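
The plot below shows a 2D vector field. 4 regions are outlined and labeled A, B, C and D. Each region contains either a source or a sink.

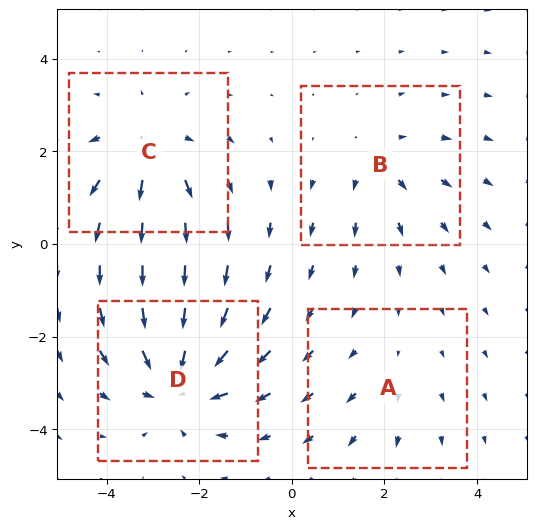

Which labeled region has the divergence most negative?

Divergence at each region's feature centre — A: about +2, B: about +3, C: about +5, D: about -6. Region D is most negative.

D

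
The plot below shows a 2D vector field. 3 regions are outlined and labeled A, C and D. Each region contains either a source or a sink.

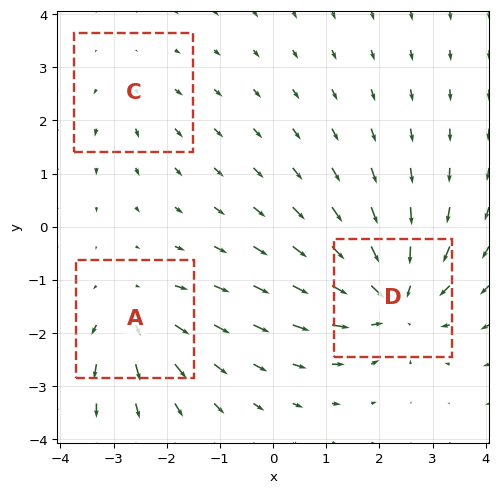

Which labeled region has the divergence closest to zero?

Divergence at each region's feature centre — A: about +3, C: about +2, D: about -5. Region C is closest to zero.

C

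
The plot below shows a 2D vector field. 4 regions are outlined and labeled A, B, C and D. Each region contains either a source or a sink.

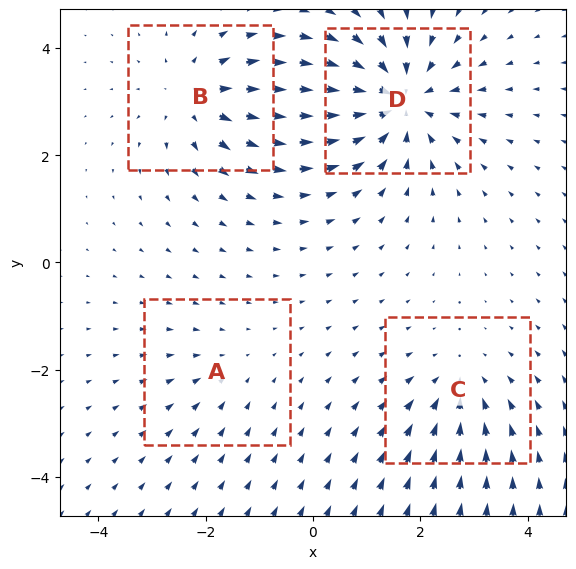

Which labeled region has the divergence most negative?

D

Divergence at each region's feature centre — A: about -2, B: about +4, C: about -3, D: about -7. Region D is most negative.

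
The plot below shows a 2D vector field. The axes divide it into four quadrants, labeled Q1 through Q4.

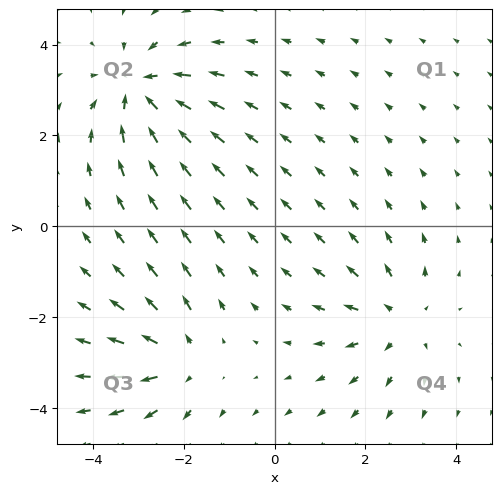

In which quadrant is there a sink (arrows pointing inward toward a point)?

Q2

The sink sits at approximately (-3.0, 3.0), which lies in quadrant Q2. The divergence there is about -4, negative as expected for a sink.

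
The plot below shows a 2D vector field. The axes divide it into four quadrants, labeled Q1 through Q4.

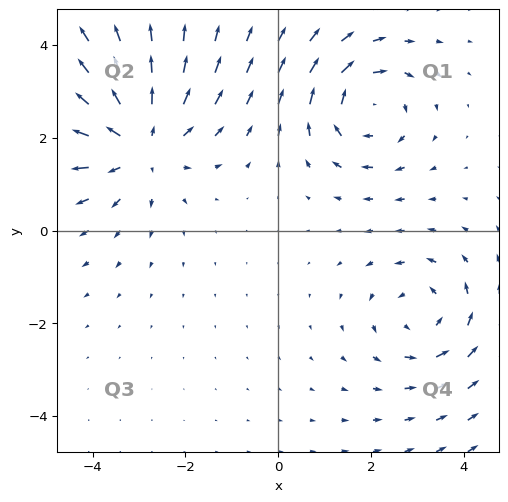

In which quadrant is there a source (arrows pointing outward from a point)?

The source sits at approximately (-3.0, 1.9), which lies in quadrant Q2. The divergence there is about +3, positive as expected for a source.

Q2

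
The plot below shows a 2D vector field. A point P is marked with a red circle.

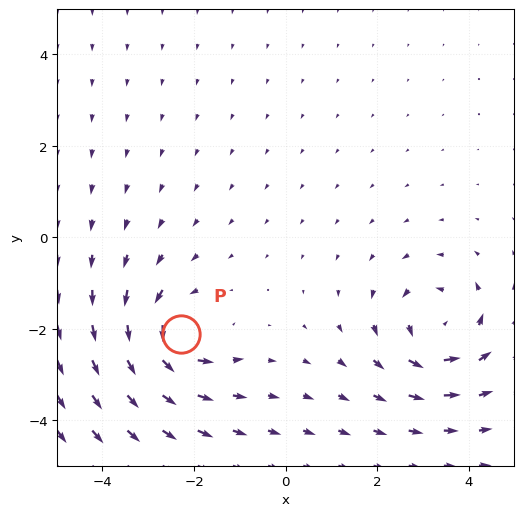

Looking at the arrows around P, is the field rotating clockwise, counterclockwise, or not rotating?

counterclockwise

Near P at (-2.3, -2.1) the arrows circulate counterclockwise. The curl (z-component) there is about +5; positive curl means counterclockwise rotation.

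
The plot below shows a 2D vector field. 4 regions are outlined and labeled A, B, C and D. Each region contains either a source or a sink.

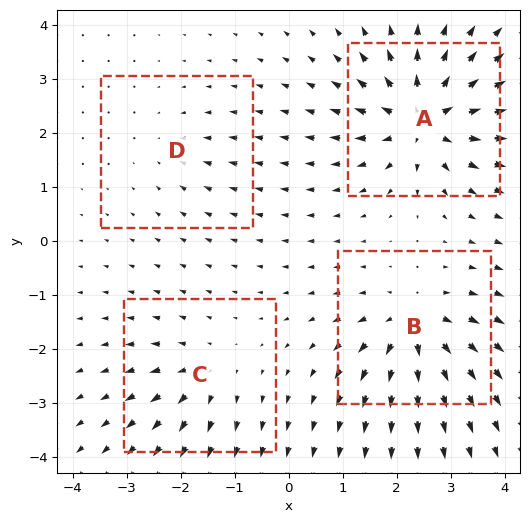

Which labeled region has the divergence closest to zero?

D

Divergence at each region's feature centre — A: about +9, B: about +7, C: about +4, D: about -2. Region D is closest to zero.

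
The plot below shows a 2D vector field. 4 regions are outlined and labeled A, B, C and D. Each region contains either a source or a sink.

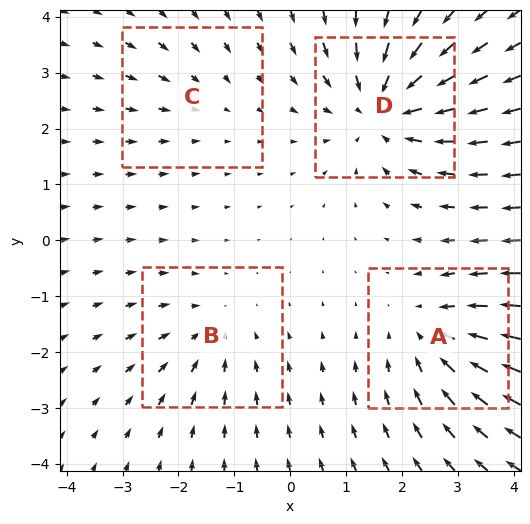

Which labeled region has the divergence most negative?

D

Divergence at each region's feature centre — A: about -4, B: about -3, C: about -2, D: about -6. Region D is most negative.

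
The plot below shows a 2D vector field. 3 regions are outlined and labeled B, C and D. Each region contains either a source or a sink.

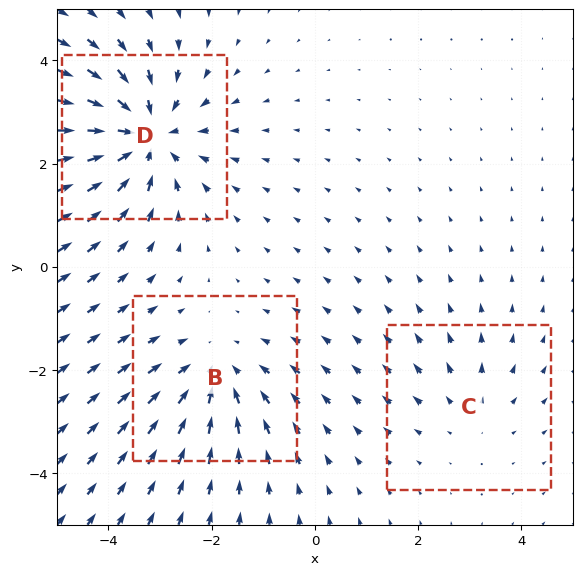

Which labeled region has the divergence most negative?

Divergence at each region's feature centre — B: about -3, C: about +2, D: about -5. Region D is most negative.

D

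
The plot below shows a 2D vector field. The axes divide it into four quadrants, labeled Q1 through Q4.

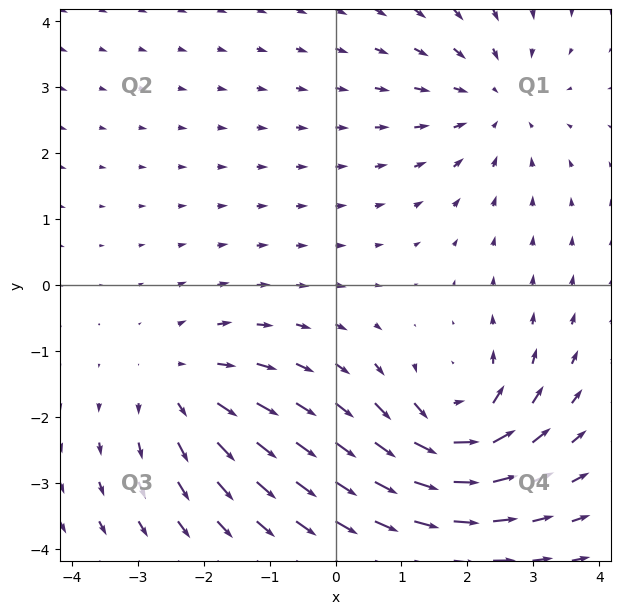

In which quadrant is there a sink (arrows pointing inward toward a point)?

Q1

The sink sits at approximately (2.4, 2.8), which lies in quadrant Q1. The divergence there is about -3, negative as expected for a sink.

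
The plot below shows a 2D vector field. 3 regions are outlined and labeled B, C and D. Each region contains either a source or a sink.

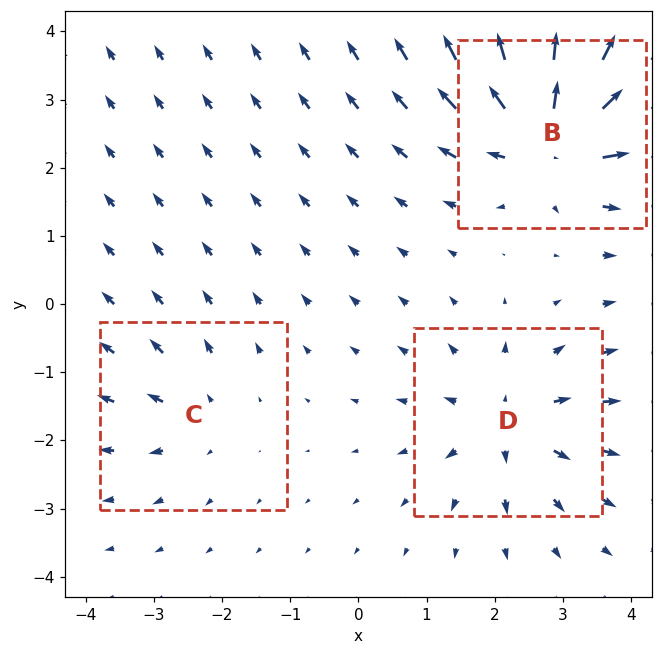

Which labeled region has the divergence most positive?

Divergence at each region's feature centre — B: about +6, C: about +2, D: about +4. Region B is most positive.

B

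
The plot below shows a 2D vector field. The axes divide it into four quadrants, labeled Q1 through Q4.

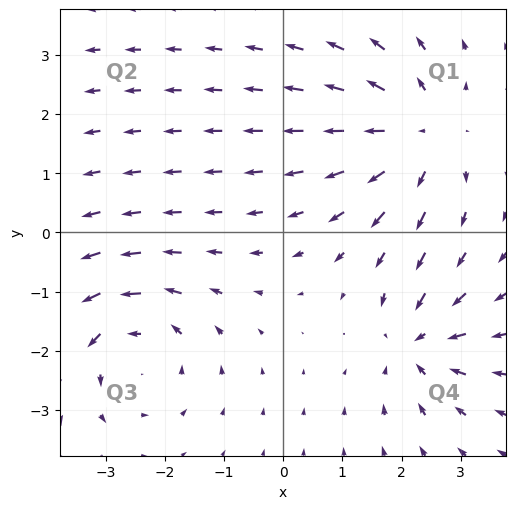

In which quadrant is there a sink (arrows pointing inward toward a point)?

The sink sits at approximately (2.3, -1.9), which lies in quadrant Q4. The divergence there is about -4, negative as expected for a sink.

Q4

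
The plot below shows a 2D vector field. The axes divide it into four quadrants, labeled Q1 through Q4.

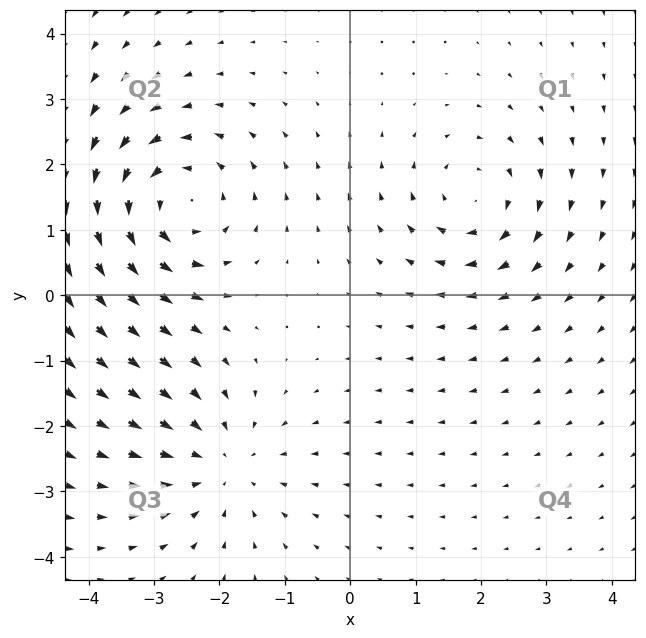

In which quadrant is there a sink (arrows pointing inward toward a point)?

Q3

The sink sits at approximately (-2.0, -2.6), which lies in quadrant Q3. The divergence there is about -3, negative as expected for a sink.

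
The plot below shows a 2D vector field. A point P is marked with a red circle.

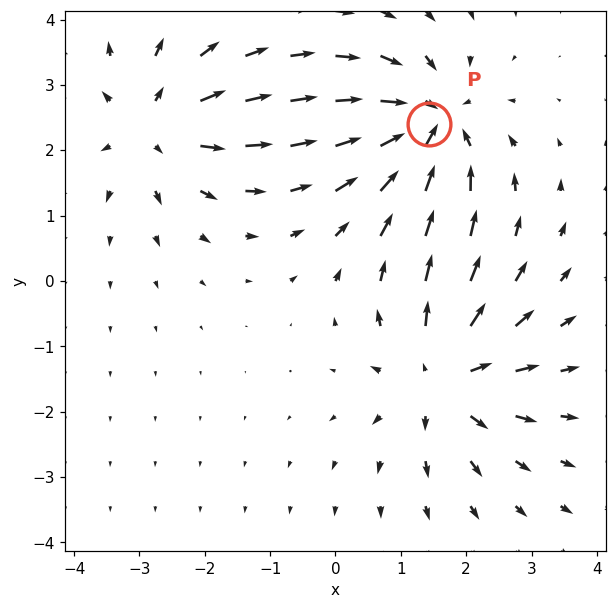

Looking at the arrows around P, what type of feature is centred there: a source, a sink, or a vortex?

sink

At P (1.4, 2.4) the arrows converge inward. Divergence about -6, curl ≈0 — negative divergence with near-zero curl is a sink.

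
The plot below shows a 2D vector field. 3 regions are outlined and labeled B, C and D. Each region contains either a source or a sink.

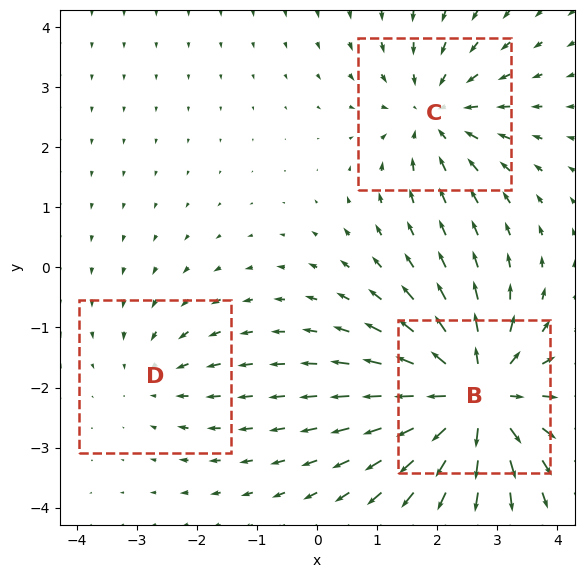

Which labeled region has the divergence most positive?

B

Divergence at each region's feature centre — B: about +5, C: about -3, D: about -2. Region B is most positive.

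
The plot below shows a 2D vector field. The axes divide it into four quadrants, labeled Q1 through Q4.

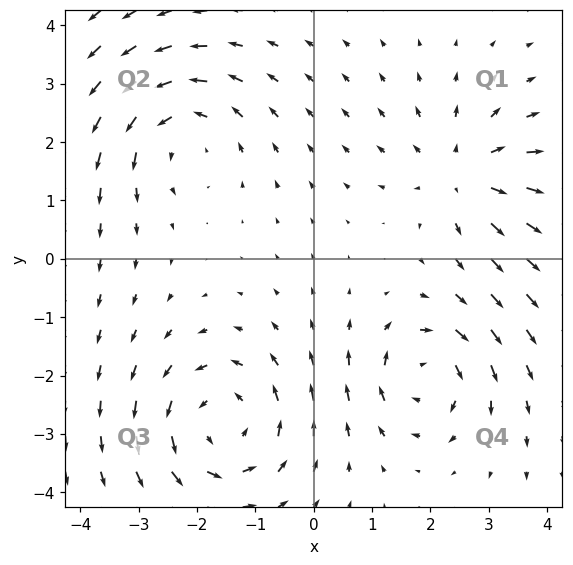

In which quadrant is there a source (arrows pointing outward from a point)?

The source sits at approximately (2.6, 1.4), which lies in quadrant Q1. The divergence there is about +3, positive as expected for a source.

Q1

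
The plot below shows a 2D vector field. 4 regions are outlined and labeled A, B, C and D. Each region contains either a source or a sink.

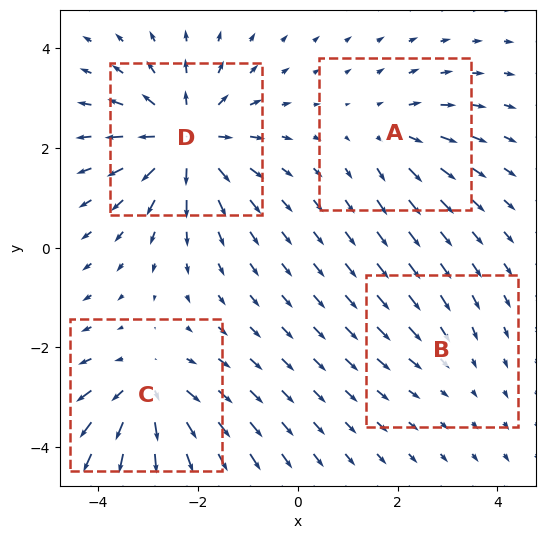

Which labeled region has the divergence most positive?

Divergence at each region's feature centre — A: about +3, B: about -2, C: about +6, D: about +7. Region D is most positive.

D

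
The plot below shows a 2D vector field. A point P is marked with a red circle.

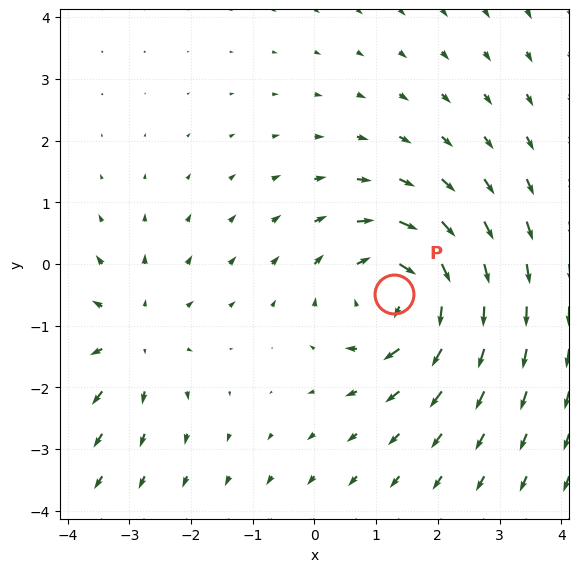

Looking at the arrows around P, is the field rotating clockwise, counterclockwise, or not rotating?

Near P at (1.3, -0.5) the arrows circulate clockwise. The curl (z-component) there is about -4; negative curl means clockwise rotation.

clockwise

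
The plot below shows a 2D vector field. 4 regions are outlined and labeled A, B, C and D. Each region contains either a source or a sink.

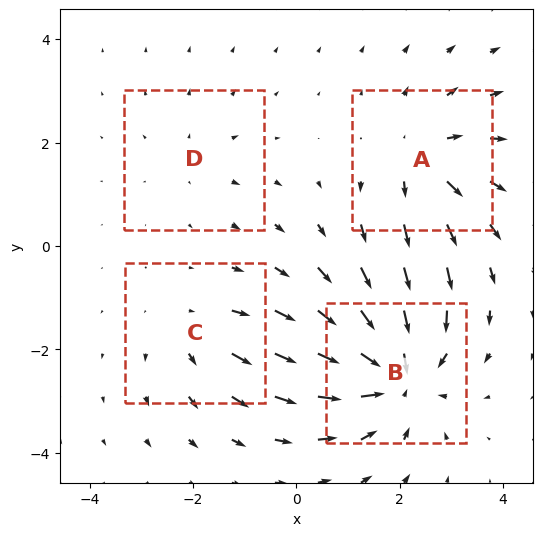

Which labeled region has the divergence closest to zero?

Divergence at each region's feature centre — A: about +5, B: about -7, C: about +3, D: about +2. Region D is closest to zero.

D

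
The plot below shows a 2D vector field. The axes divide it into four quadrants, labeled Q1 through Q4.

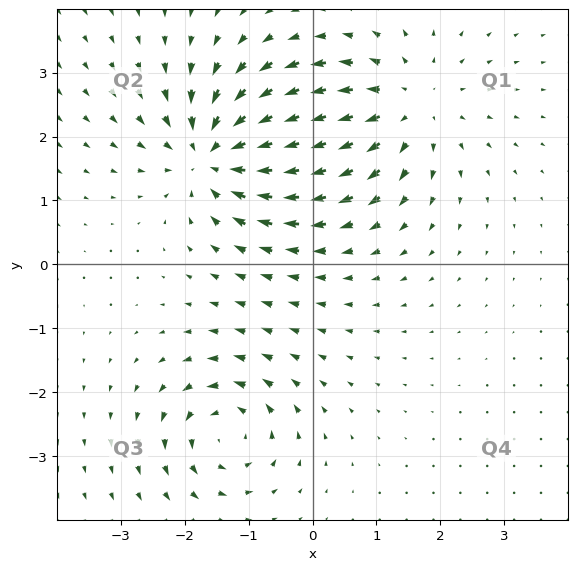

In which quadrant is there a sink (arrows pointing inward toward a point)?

The sink sits at approximately (-1.5, 1.7), which lies in quadrant Q2. The divergence there is about -6, negative as expected for a sink.

Q2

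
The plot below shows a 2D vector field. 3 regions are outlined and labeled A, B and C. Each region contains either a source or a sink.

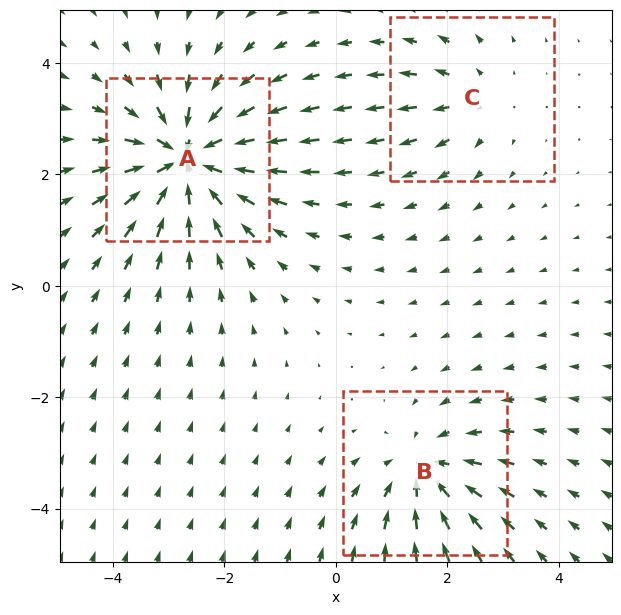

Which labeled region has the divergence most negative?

Divergence at each region's feature centre — A: about -6, B: about -4, C: about +2. Region A is most negative.

A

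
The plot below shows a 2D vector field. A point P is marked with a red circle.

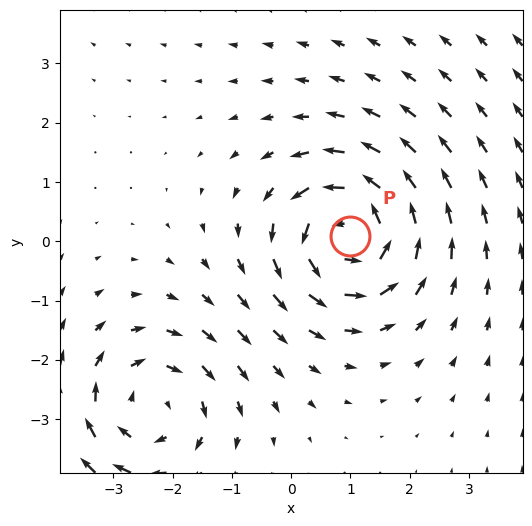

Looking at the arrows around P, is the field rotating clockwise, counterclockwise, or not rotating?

Near P at (1.0, 0.1) the arrows circulate counterclockwise. The curl (z-component) there is about +6; positive curl means counterclockwise rotation.

counterclockwise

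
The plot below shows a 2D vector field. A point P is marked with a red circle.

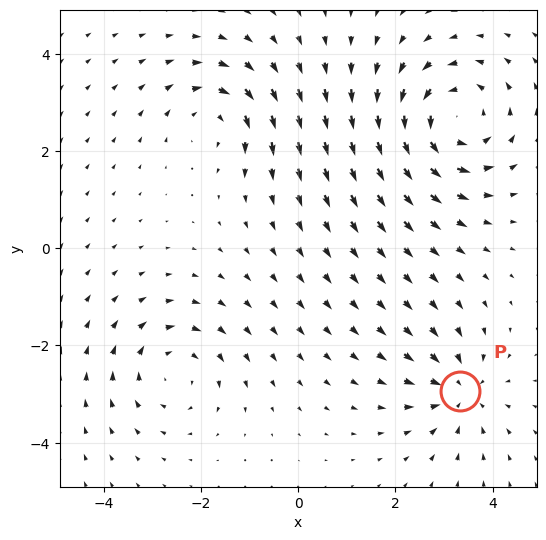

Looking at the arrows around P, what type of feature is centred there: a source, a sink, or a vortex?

At P (3.3, -2.9) the arrows converge inward. Divergence about -4, curl ≈0 — negative divergence with near-zero curl is a sink.

sink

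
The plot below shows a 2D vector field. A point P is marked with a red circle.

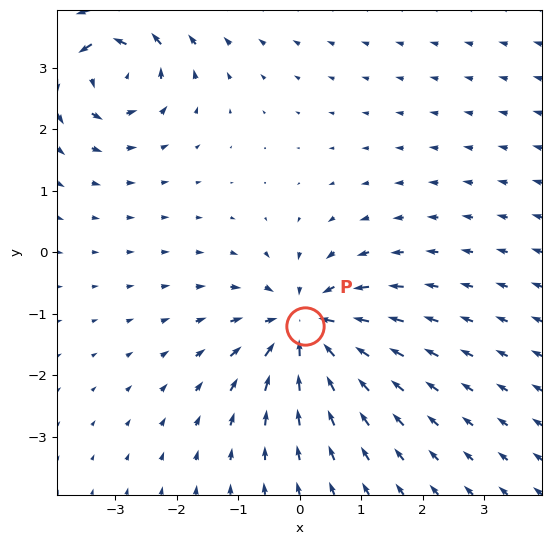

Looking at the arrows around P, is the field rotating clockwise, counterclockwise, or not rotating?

not rotating

Near P at (0.1, -1.2) the arrows show no circulation. The curl there is ≈0.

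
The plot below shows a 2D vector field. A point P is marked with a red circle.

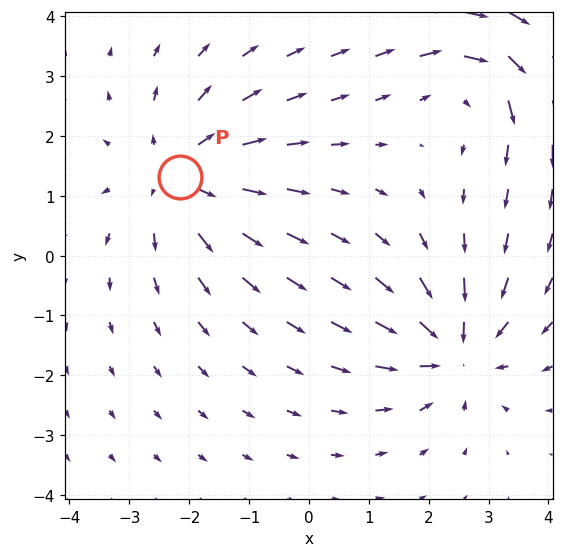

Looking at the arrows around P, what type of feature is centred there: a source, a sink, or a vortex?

At P (-2.2, 1.3) the arrows spread outward. Divergence about +4, curl ≈0 — positive divergence with near-zero curl is a source.

source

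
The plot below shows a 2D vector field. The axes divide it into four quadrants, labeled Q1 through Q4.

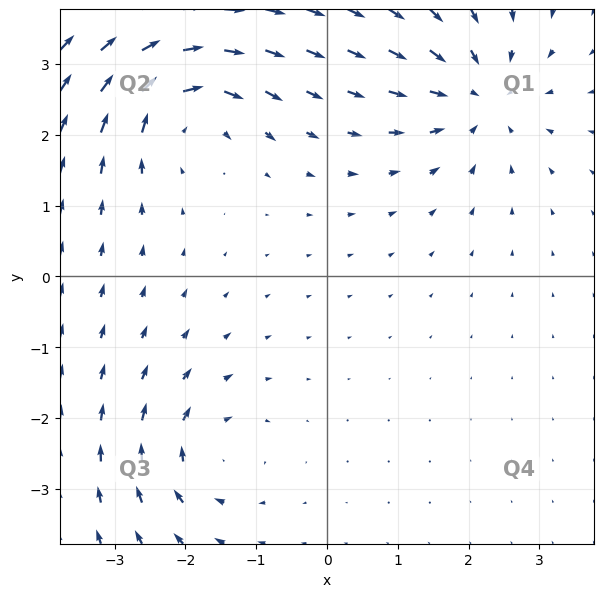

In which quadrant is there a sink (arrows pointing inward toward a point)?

Q1

The sink sits at approximately (2.2, 2.5), which lies in quadrant Q1. The divergence there is about -4, negative as expected for a sink.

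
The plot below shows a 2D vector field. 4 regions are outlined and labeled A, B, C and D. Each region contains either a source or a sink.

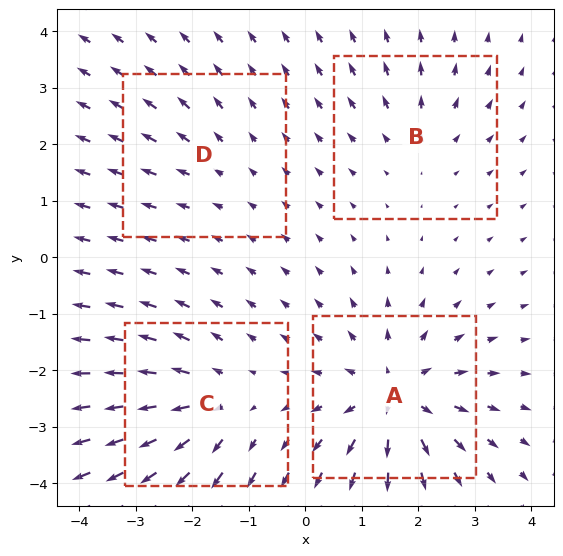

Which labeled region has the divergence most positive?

A

Divergence at each region's feature centre — A: about +7, B: about +3, C: about +5, D: about +2. Region A is most positive.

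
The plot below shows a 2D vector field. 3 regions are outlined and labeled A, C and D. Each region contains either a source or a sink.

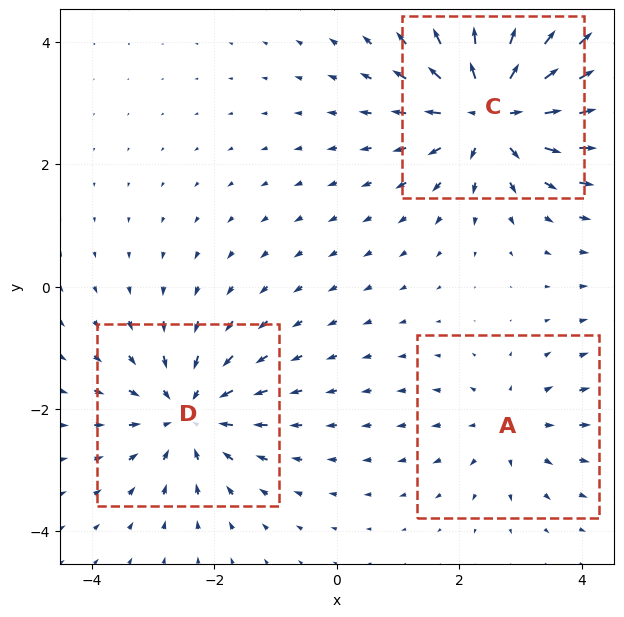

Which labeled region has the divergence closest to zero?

Divergence at each region's feature centre — A: about +2, C: about +5, D: about -4. Region A is closest to zero.

A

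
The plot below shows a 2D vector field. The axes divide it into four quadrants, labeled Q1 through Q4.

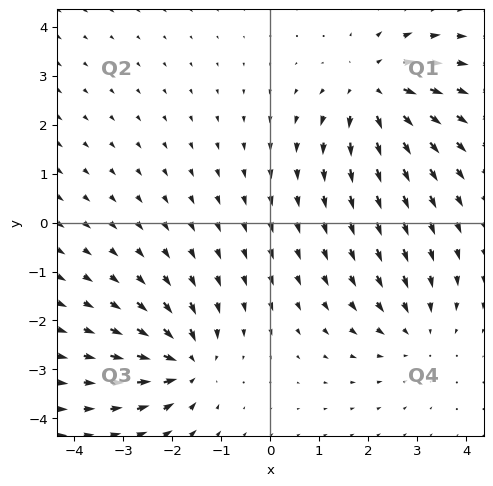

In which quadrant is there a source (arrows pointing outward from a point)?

The source sits at approximately (2.1, 2.7), which lies in quadrant Q1. The divergence there is about +4, positive as expected for a source.

Q1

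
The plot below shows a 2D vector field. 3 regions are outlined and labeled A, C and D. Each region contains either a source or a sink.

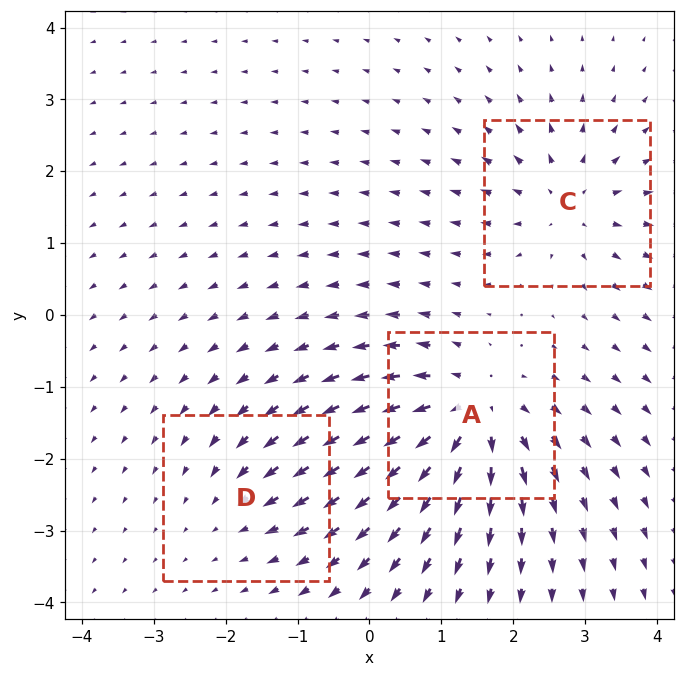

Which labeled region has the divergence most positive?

A

Divergence at each region's feature centre — A: about +5, C: about +4, D: about -2. Region A is most positive.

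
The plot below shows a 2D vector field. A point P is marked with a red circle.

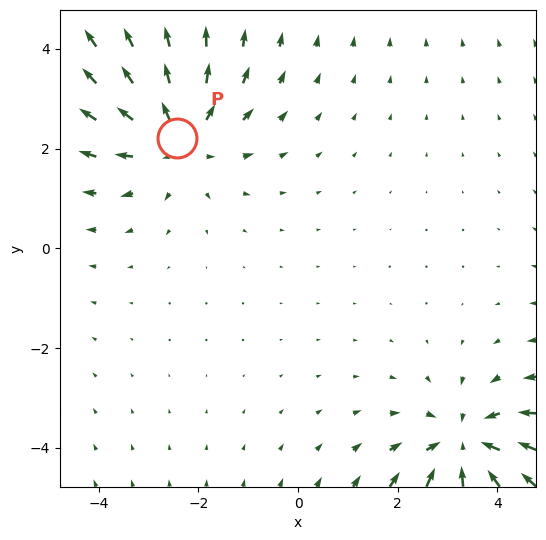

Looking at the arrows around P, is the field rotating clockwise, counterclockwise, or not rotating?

not rotating

Near P at (-2.4, 2.2) the arrows show no circulation. The curl there is ≈0.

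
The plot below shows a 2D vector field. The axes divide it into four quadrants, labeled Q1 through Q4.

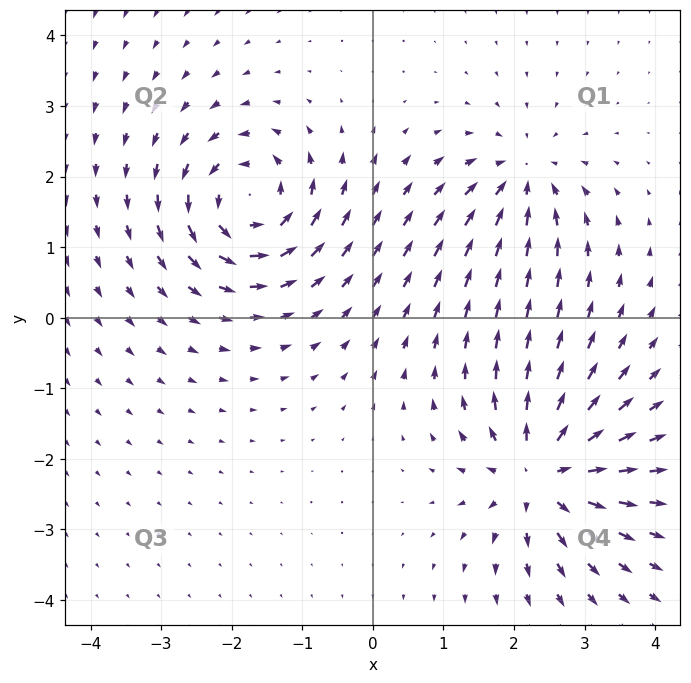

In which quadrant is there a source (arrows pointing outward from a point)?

Q4

The source sits at approximately (2.4, -2.2), which lies in quadrant Q4. The divergence there is about +6, positive as expected for a source.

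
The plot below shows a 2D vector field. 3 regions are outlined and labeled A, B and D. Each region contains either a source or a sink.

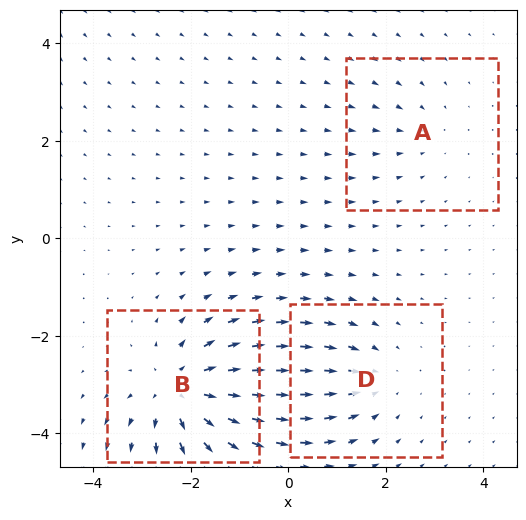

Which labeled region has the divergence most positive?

B

Divergence at each region's feature centre — A: about -2, B: about +5, D: about -3. Region B is most positive.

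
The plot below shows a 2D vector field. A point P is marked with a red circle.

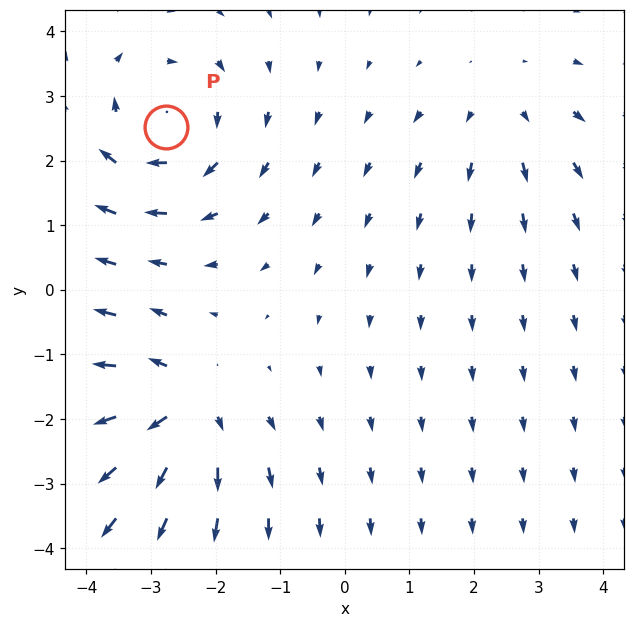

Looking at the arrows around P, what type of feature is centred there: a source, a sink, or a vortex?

vortex

At P (-2.8, 2.5) the arrows circulate clockwise. Divergence ≈0, curl about -4 — near-zero divergence with nonzero curl is a vortex.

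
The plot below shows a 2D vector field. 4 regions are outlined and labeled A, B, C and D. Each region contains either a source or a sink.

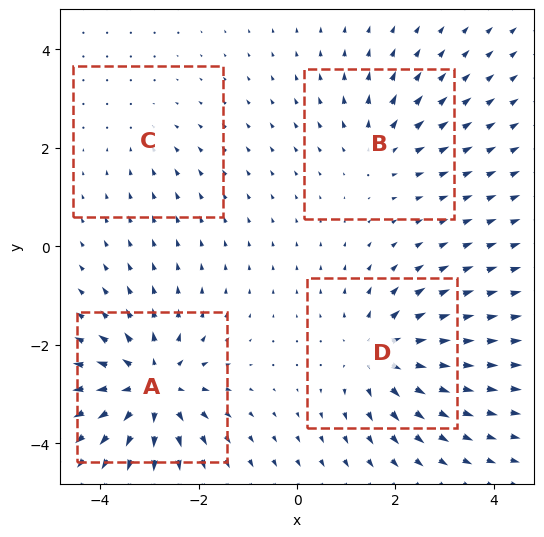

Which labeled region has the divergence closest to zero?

Divergence at each region's feature centre — A: about +7, B: about +4, C: about -2, D: about +6. Region C is closest to zero.

C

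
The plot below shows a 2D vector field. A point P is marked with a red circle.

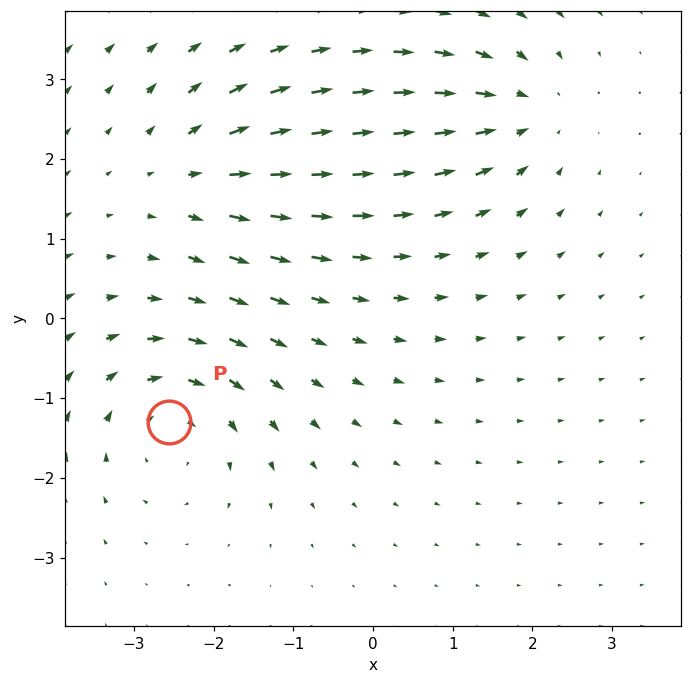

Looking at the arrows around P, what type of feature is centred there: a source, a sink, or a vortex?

At P (-2.6, -1.3) the arrows circulate clockwise. Divergence ≈0, curl about -4 — near-zero divergence with nonzero curl is a vortex.

vortex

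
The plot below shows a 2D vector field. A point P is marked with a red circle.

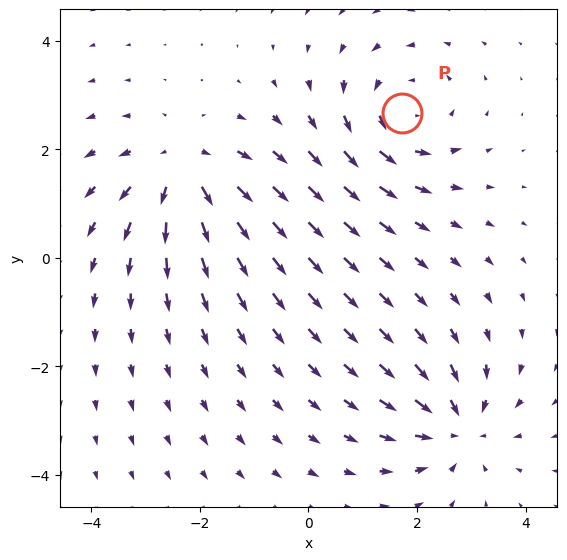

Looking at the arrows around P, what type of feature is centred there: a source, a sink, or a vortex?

vortex

At P (1.7, 2.7) the arrows circulate counterclockwise. Divergence ≈0, curl about +4 — near-zero divergence with nonzero curl is a vortex.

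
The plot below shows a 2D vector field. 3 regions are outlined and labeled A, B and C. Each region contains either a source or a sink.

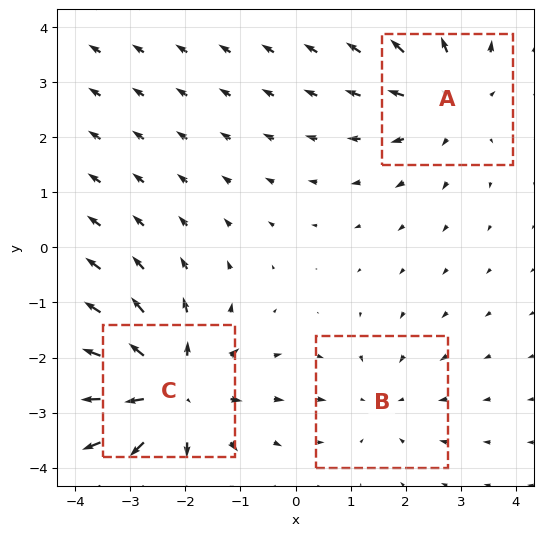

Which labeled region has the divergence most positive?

C

Divergence at each region's feature centre — A: about +3, B: about -2, C: about +4. Region C is most positive.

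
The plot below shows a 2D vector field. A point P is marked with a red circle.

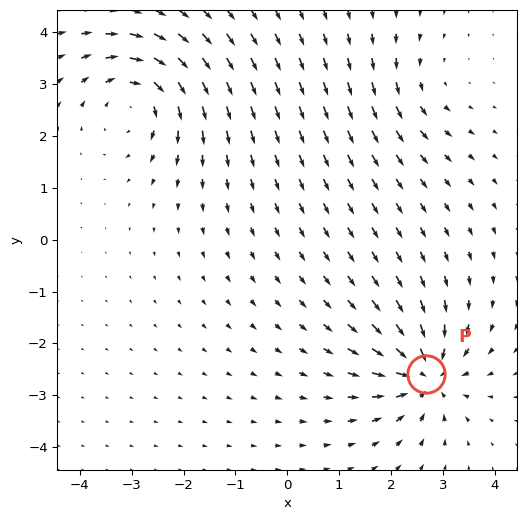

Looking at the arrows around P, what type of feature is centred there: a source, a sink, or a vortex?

At P (2.7, -2.6) the arrows converge inward. Divergence about -7, curl ≈0 — negative divergence with near-zero curl is a sink.

sink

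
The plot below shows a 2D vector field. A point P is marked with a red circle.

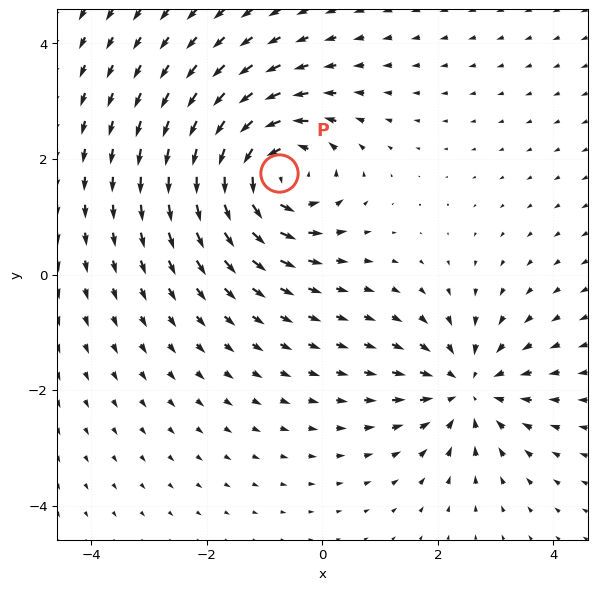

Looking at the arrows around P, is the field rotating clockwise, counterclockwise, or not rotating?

counterclockwise

Near P at (-0.7, 1.8) the arrows circulate counterclockwise. The curl (z-component) there is about +5; positive curl means counterclockwise rotation.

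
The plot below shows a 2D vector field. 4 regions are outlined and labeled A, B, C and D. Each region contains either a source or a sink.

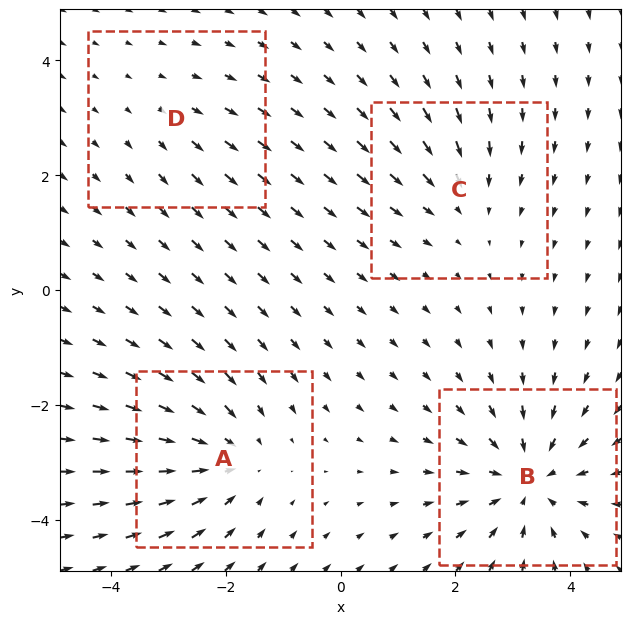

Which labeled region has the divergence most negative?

B

Divergence at each region's feature centre — A: about -4, B: about -6, C: about -3, D: about +2. Region B is most negative.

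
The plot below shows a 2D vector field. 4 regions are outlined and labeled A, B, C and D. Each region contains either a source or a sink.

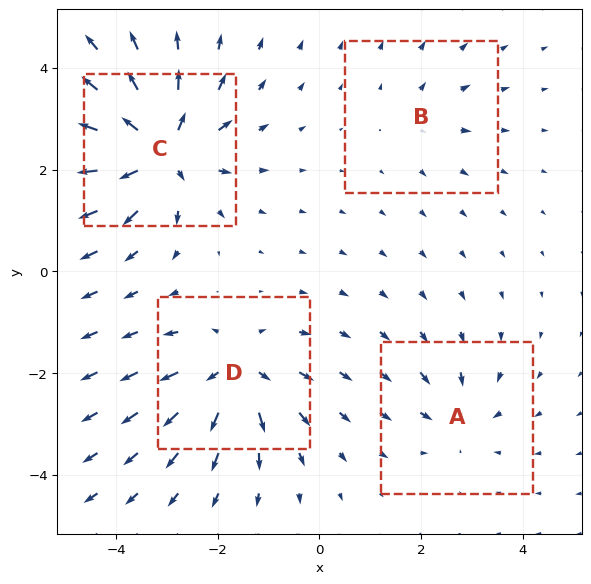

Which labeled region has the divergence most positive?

Divergence at each region's feature centre — A: about -4, B: about +2, C: about +8, D: about +6. Region C is most positive.

C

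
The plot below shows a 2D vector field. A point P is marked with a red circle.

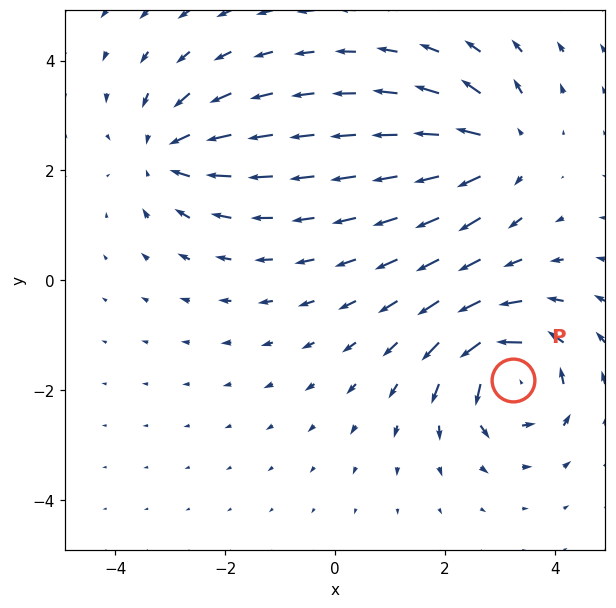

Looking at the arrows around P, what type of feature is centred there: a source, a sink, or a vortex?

At P (3.2, -1.8) the arrows circulate counterclockwise. Divergence ≈0, curl about +7 — near-zero divergence with nonzero curl is a vortex.

vortex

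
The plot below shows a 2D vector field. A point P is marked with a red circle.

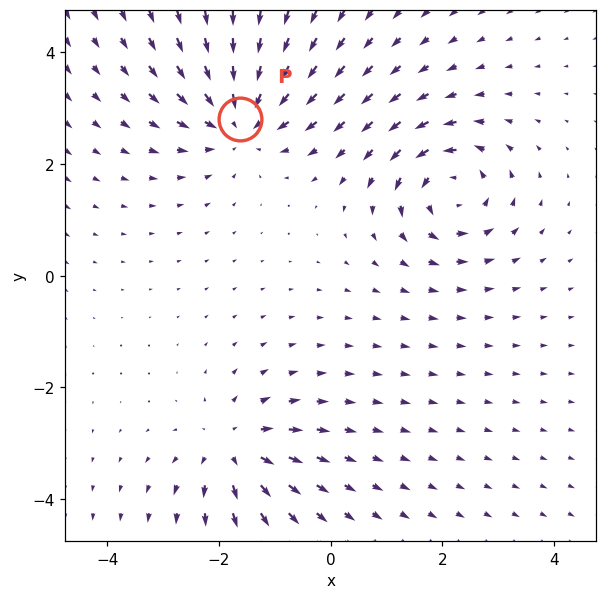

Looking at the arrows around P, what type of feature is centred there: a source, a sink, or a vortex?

sink

At P (-1.6, 2.8) the arrows converge inward. Divergence about -5, curl ≈0 — negative divergence with near-zero curl is a sink.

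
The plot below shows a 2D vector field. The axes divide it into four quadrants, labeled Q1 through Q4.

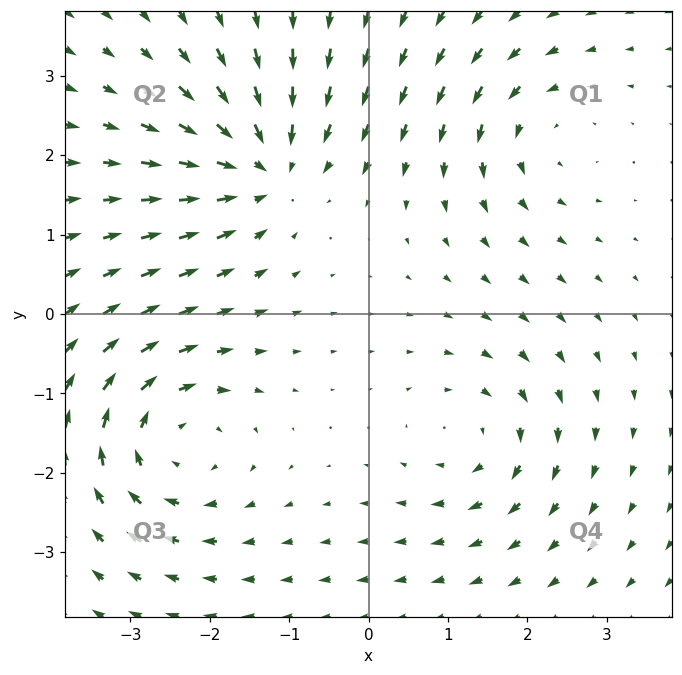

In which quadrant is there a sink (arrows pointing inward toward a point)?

Q2

The sink sits at approximately (-1.3, 1.9), which lies in quadrant Q2. The divergence there is about -6, negative as expected for a sink.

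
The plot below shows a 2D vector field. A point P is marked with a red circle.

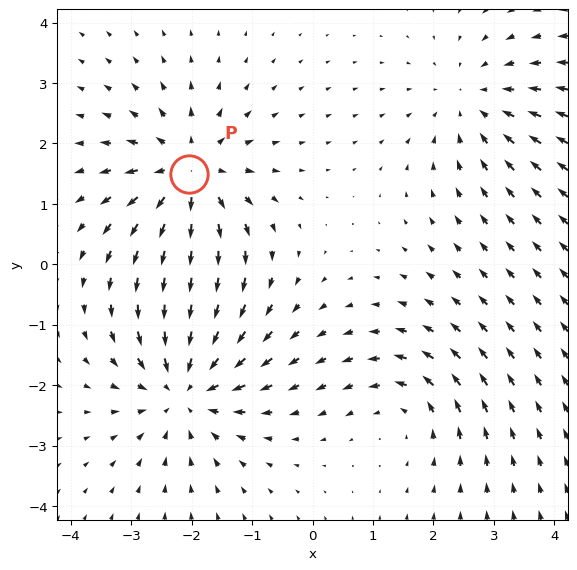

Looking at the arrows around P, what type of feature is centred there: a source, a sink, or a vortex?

At P (-2.0, 1.5) the arrows spread outward. Divergence about +5, curl ≈0 — positive divergence with near-zero curl is a source.

source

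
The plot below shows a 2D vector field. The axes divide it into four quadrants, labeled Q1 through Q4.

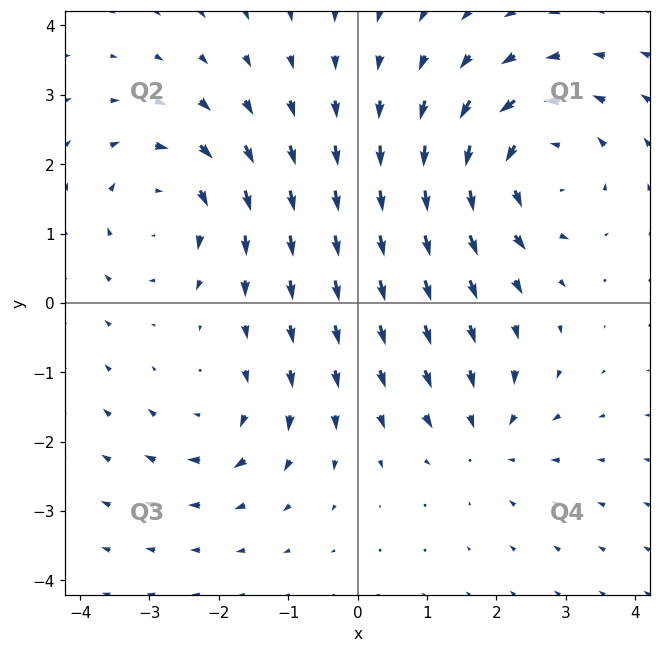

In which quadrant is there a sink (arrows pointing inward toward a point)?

Q4

The sink sits at approximately (1.9, -1.9), which lies in quadrant Q4. The divergence there is about -3, negative as expected for a sink.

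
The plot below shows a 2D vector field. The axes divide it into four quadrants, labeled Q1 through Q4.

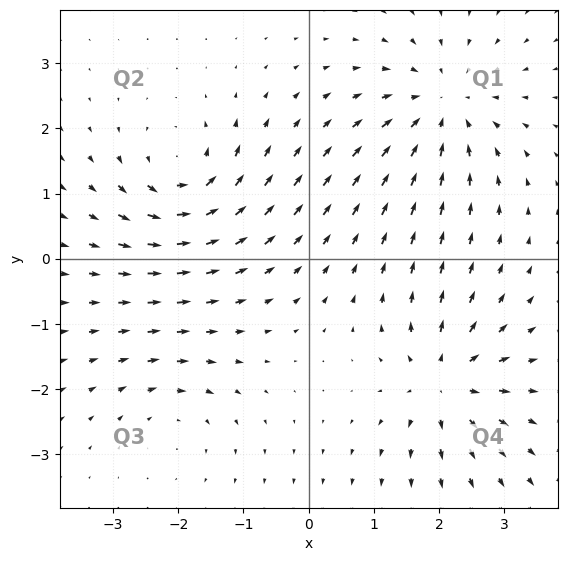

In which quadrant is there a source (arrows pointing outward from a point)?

Q4

The source sits at approximately (2.1, -1.9), which lies in quadrant Q4. The divergence there is about +6, positive as expected for a source.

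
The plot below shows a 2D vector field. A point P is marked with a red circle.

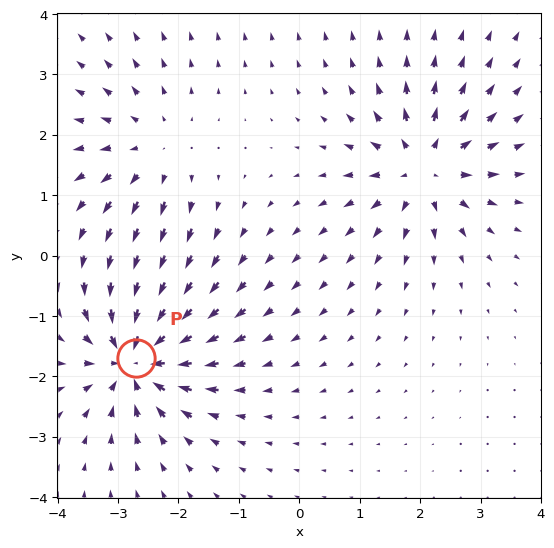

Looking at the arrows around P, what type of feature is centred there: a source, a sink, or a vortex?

At P (-2.7, -1.7) the arrows converge inward. Divergence about -6, curl ≈0 — negative divergence with near-zero curl is a sink.

sink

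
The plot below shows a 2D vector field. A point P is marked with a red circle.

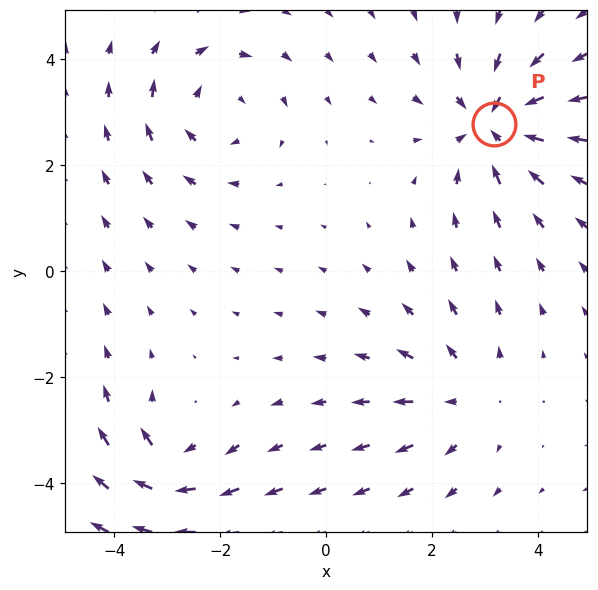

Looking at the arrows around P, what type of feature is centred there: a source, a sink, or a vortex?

At P (3.2, 2.8) the arrows converge inward. Divergence about -5, curl ≈0 — negative divergence with near-zero curl is a sink.

sink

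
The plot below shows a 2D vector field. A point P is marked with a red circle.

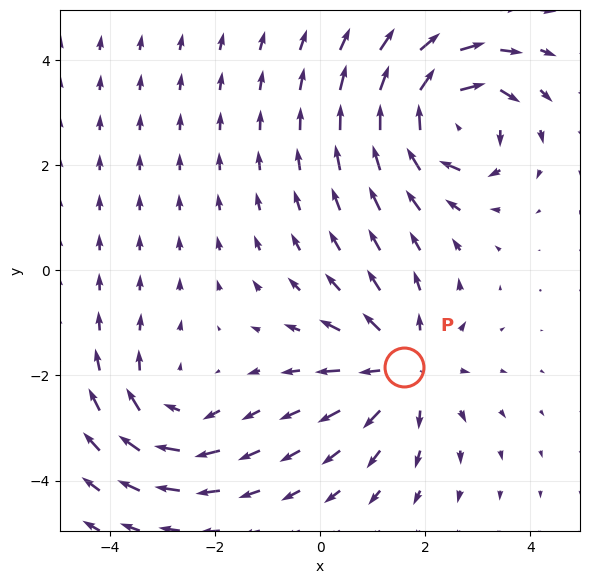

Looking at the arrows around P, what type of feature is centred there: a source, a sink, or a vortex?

At P (1.6, -1.8) the arrows spread outward. Divergence about +4, curl ≈0 — positive divergence with near-zero curl is a source.

source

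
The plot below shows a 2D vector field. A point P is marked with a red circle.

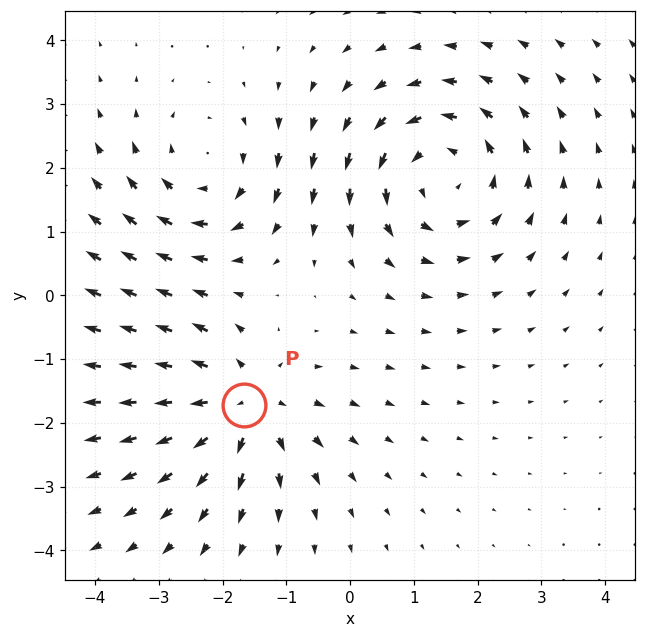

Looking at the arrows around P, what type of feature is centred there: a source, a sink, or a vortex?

At P (-1.7, -1.7) the arrows spread outward. Divergence about +4, curl ≈0 — positive divergence with near-zero curl is a source.

source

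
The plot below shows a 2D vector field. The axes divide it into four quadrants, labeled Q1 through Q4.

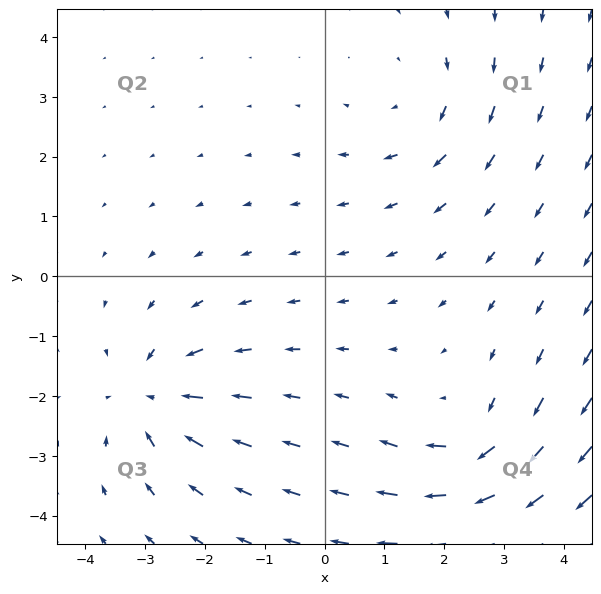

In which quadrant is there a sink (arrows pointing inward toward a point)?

The sink sits at approximately (-2.9, -2.0), which lies in quadrant Q3. The divergence there is about -5, negative as expected for a sink.

Q3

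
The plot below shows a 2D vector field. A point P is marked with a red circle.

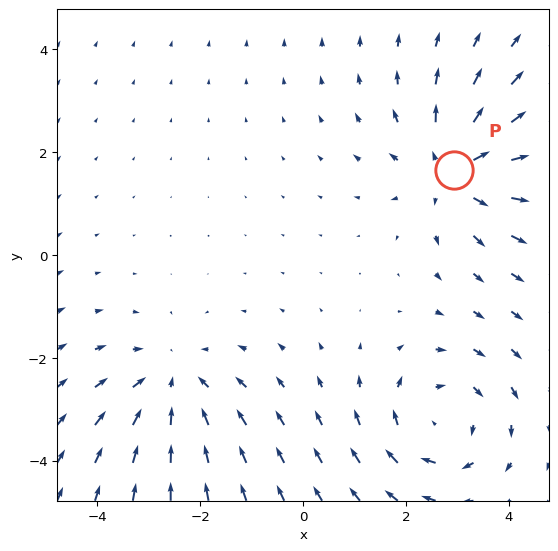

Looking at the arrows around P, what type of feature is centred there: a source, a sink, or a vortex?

source

At P (2.9, 1.6) the arrows spread outward. Divergence about +3, curl ≈0 — positive divergence with near-zero curl is a source.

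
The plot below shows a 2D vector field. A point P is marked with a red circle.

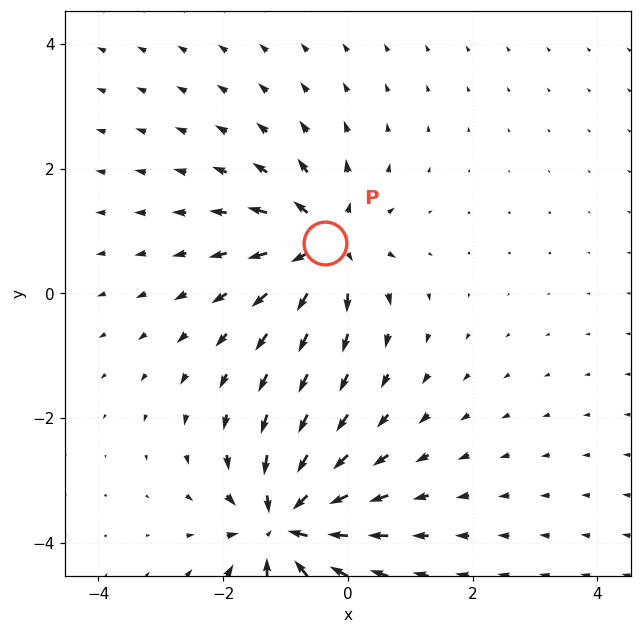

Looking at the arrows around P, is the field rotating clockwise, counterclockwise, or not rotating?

Near P at (-0.4, 0.8) the arrows show no circulation. The curl there is ≈0.

not rotating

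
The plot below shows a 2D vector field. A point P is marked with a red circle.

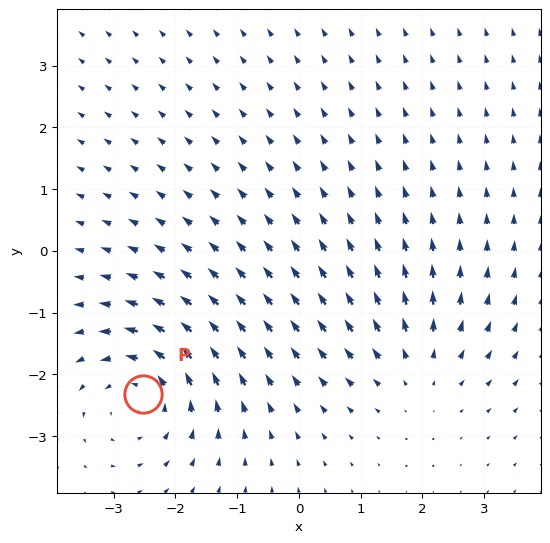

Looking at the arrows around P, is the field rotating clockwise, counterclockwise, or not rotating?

Near P at (-2.5, -2.3) the arrows circulate counterclockwise. The curl (z-component) there is about +4; positive curl means counterclockwise rotation.

counterclockwise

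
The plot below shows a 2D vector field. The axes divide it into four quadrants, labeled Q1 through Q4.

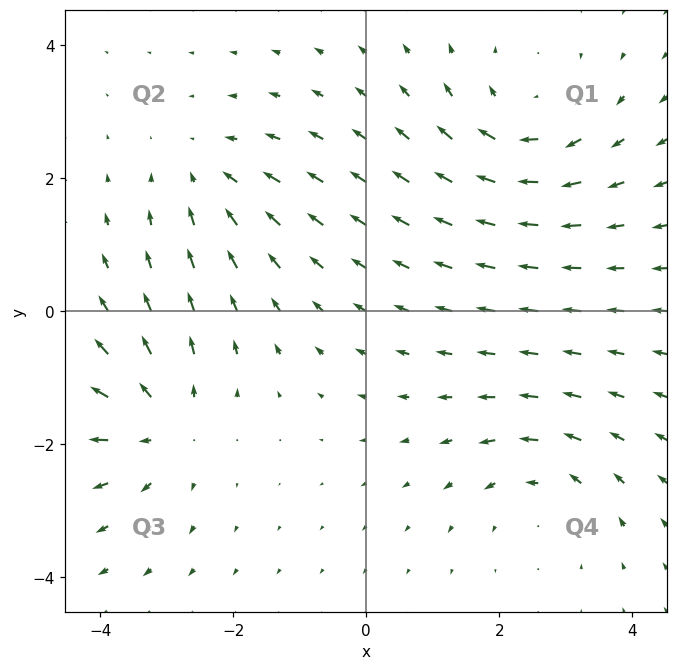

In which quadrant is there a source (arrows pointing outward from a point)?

The source sits at approximately (-3.1, -1.7), which lies in quadrant Q3. The divergence there is about +5, positive as expected for a source.

Q3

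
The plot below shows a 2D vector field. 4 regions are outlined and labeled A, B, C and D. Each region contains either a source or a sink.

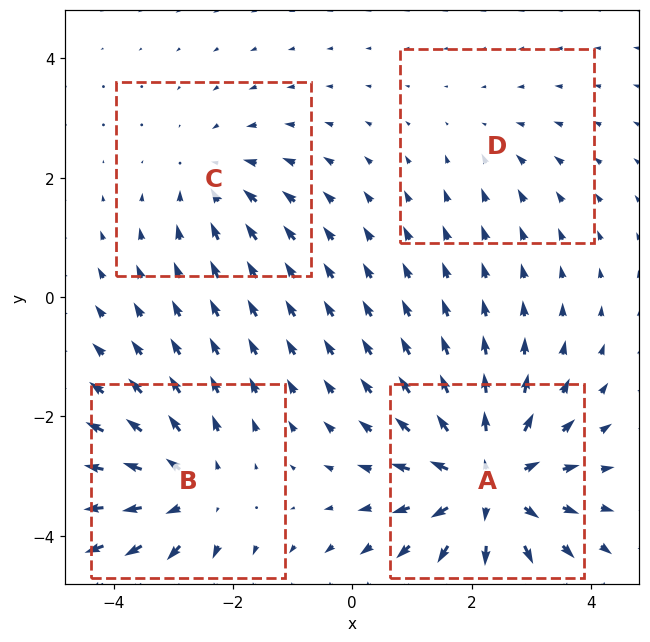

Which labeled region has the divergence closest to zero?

Divergence at each region's feature centre — A: about +7, B: about +5, C: about -3, D: about -2. Region D is closest to zero.

D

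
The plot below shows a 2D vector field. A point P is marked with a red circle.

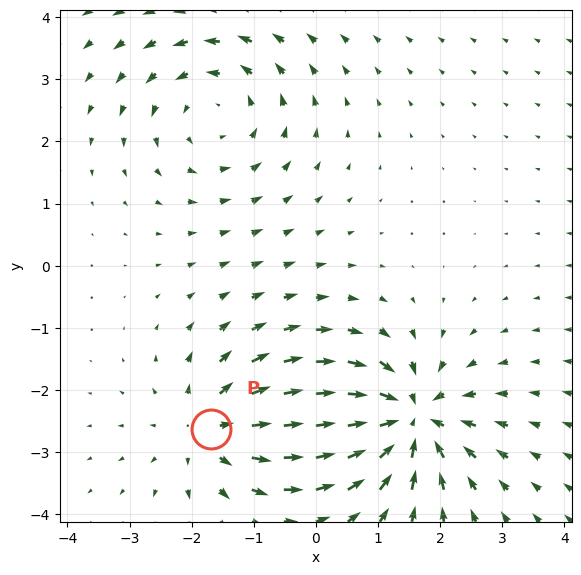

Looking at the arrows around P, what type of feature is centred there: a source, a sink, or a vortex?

source

At P (-1.7, -2.6) the arrows spread outward. Divergence about +4, curl ≈0 — positive divergence with near-zero curl is a source.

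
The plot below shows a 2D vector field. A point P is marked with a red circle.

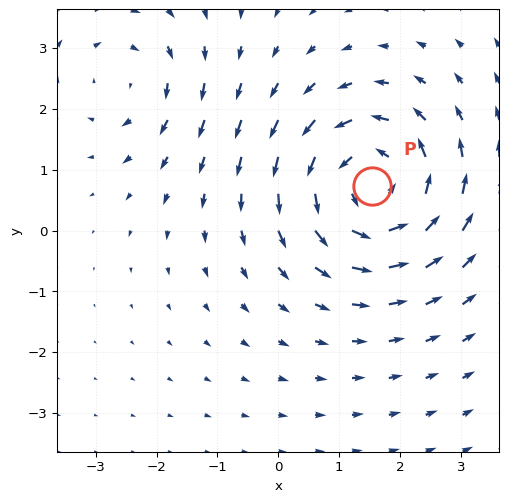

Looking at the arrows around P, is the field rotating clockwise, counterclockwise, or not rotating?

Near P at (1.5, 0.7) the arrows circulate counterclockwise. The curl (z-component) there is about +5; positive curl means counterclockwise rotation.

counterclockwise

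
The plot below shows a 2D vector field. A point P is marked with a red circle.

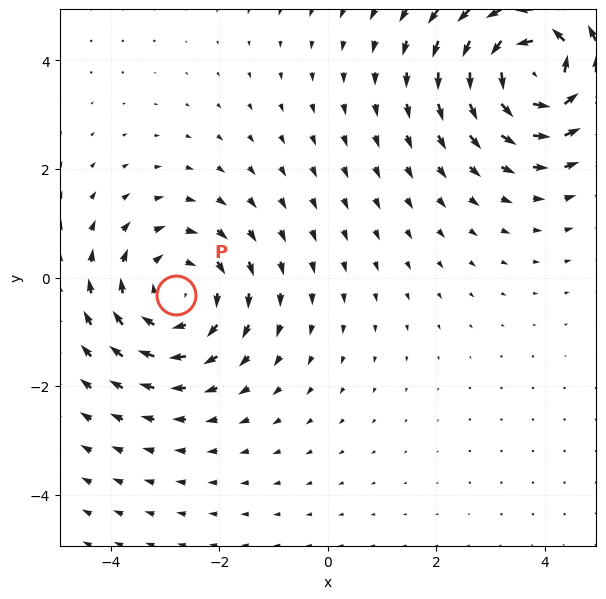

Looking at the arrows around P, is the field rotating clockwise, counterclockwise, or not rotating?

Near P at (-2.8, -0.3) the arrows circulate clockwise. The curl (z-component) there is about -3; negative curl means clockwise rotation.

clockwise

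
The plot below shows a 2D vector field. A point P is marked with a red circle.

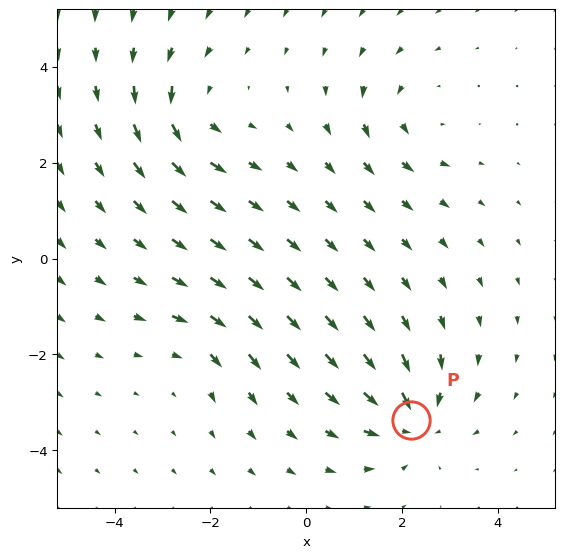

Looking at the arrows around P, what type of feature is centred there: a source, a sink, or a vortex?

At P (2.2, -3.4) the arrows converge inward. Divergence about -5, curl ≈0 — negative divergence with near-zero curl is a sink.

sink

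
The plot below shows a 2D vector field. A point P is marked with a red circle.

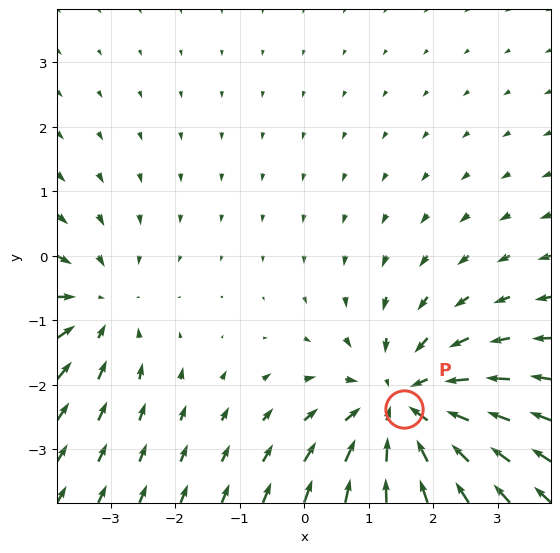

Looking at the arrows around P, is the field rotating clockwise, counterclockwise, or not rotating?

not rotating

Near P at (1.5, -2.4) the arrows show no circulation. The curl there is ≈0.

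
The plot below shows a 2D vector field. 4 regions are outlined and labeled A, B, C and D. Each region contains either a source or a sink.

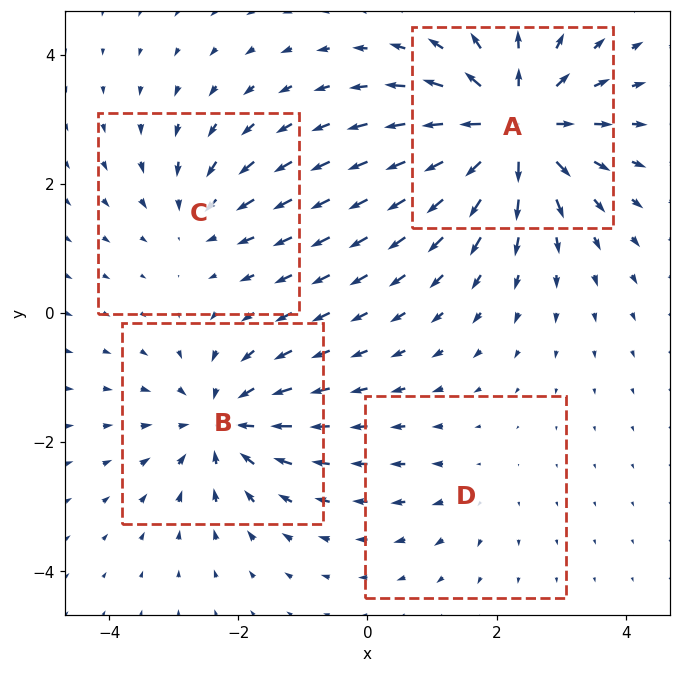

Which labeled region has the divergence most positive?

A

Divergence at each region's feature centre — A: about +8, B: about -6, C: about -4, D: about +2. Region A is most positive.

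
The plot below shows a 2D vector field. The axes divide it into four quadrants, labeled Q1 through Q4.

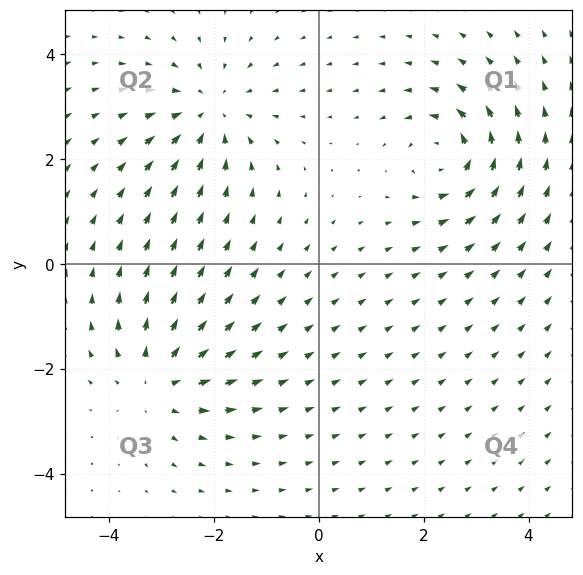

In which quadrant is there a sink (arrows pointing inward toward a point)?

The sink sits at approximately (-2.1, 2.9), which lies in quadrant Q2. The divergence there is about -4, negative as expected for a sink.

Q2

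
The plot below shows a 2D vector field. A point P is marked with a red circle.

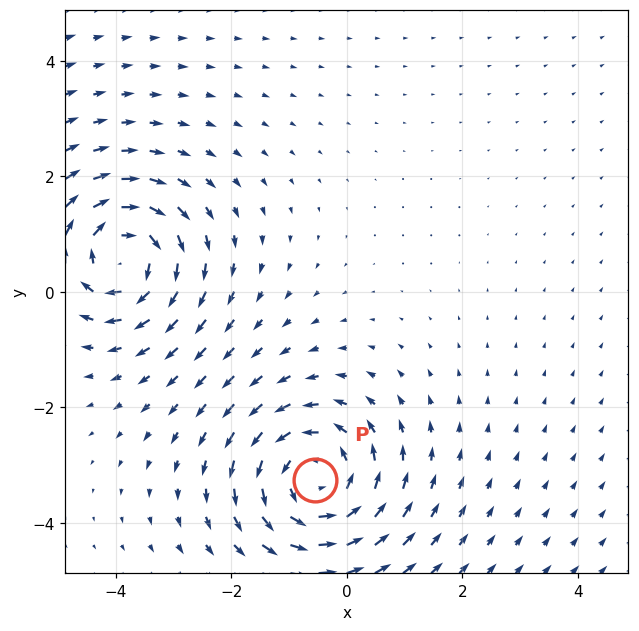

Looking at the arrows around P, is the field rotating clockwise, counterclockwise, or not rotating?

counterclockwise

Near P at (-0.6, -3.3) the arrows circulate counterclockwise. The curl (z-component) there is about +5; positive curl means counterclockwise rotation.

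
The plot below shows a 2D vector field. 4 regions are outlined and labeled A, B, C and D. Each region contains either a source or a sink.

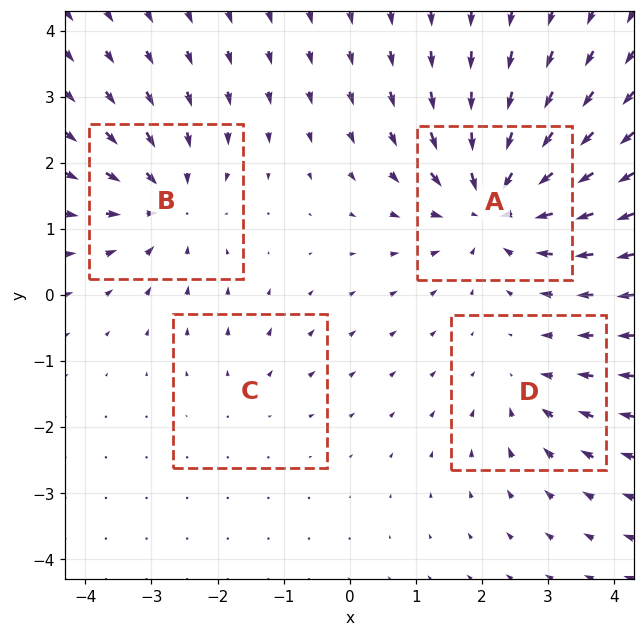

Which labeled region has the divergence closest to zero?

Divergence at each region's feature centre — A: about -7, B: about -5, C: about +2, D: about -3. Region C is closest to zero.

C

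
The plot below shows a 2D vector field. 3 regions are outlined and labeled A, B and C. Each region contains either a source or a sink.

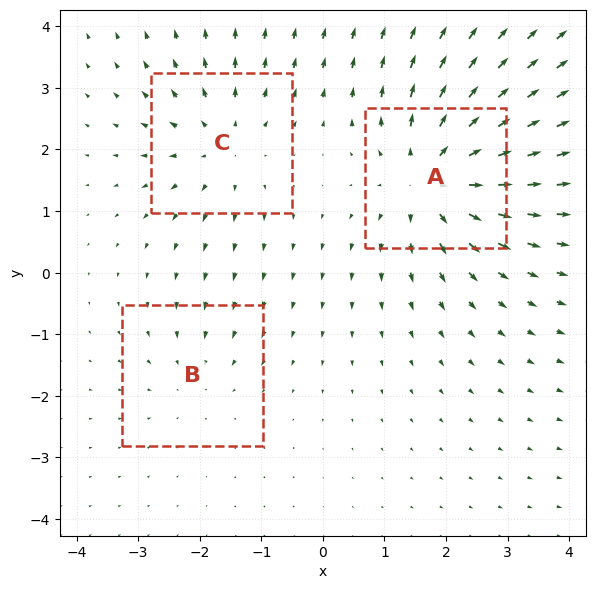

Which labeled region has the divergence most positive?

Divergence at each region's feature centre — A: about +5, B: about -2, C: about +3. Region A is most positive.

A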